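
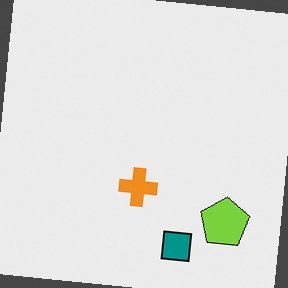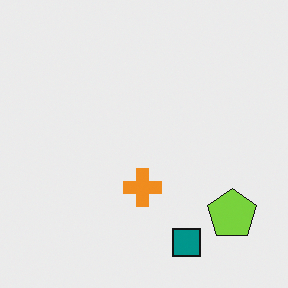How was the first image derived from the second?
The first image is the second rotated clockwise by a few degrees.

Every shape is tilted by the same angle and the image corners show triangular fill wedges — a whole-image rotation by a non-right angle.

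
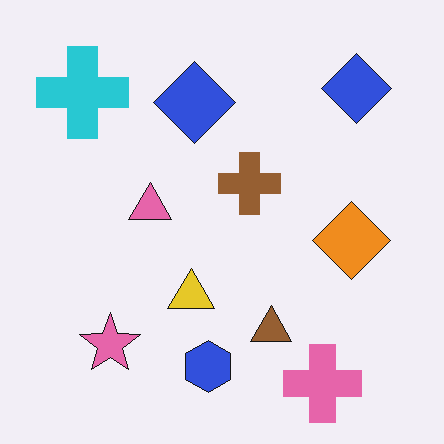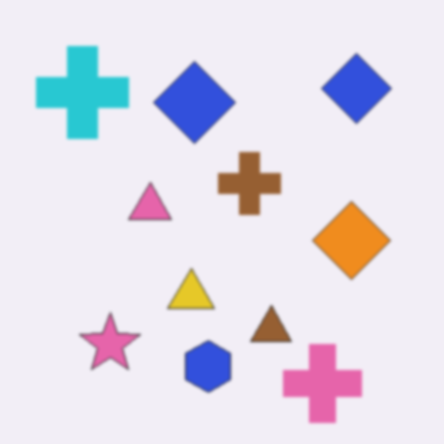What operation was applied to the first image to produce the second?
The transformation is: lightly blurred.

Shape edges and outlines are uniformly softened across the whole image.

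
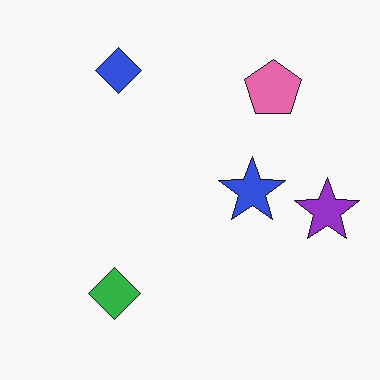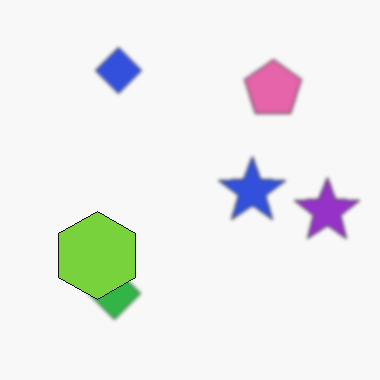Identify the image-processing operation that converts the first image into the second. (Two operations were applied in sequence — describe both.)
This is the original image lightly blurred, then overlaid with an additional lime hexagon.

Shape edges and outlines are uniformly softened across the whole image. A lime hexagon appears in the second image that is absent from the first.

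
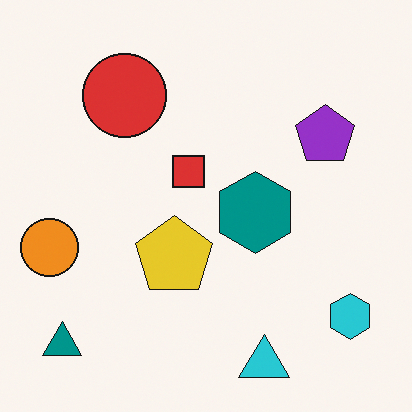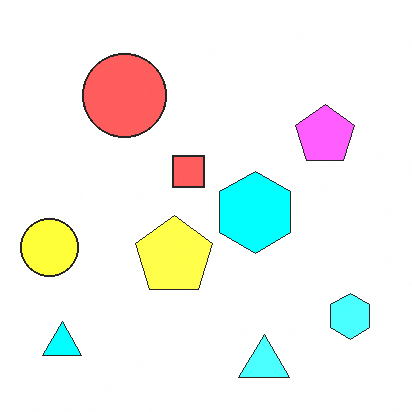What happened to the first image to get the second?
The transformation is: brightened a lot.

Every pixel — background and shapes alike — is uniformly brightened.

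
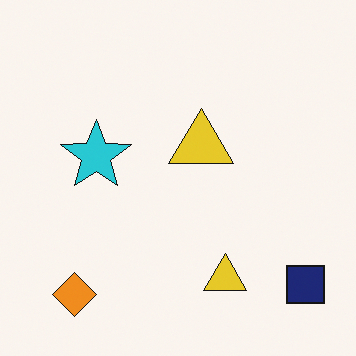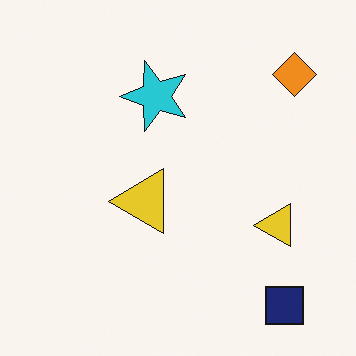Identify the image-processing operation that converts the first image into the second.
Transposed (reflected across the top-left ↔ bottom-right diagonal).

Shapes have swapped their row and column positions — what was in the top-right is now in the bottom-left — a diagonal reflection.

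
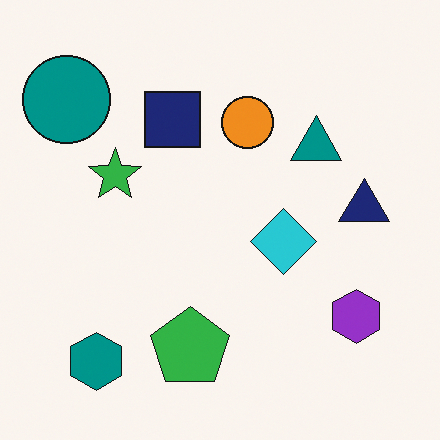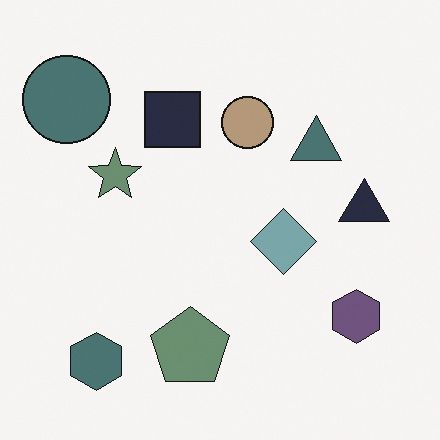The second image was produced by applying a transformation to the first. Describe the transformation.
The transformation is: made much more muted (saturation change).

All colors are more muted and greyish — a global saturation change.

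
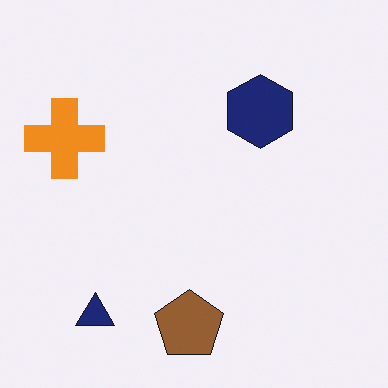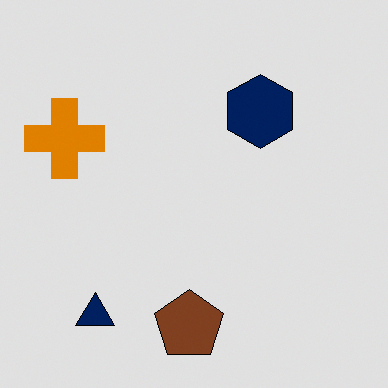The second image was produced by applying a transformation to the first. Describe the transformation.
This is the original image posterized to a reduced palette.

Each flat color has snapped to a coarser quantized level — most visibly, the near-white background has dropped to a flat grey.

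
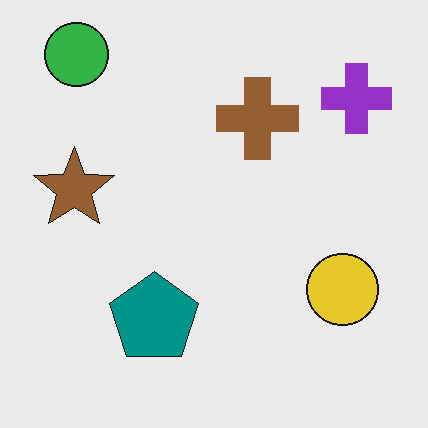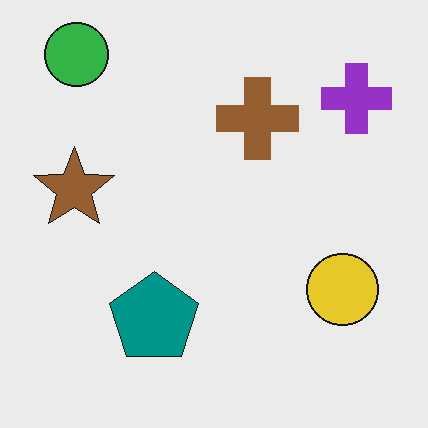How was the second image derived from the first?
It was given moderate JPEG compression.

Blocky 8×8 compression artifacts appear around shape edges and the flat background shows ringing — characteristic JPEG degradation.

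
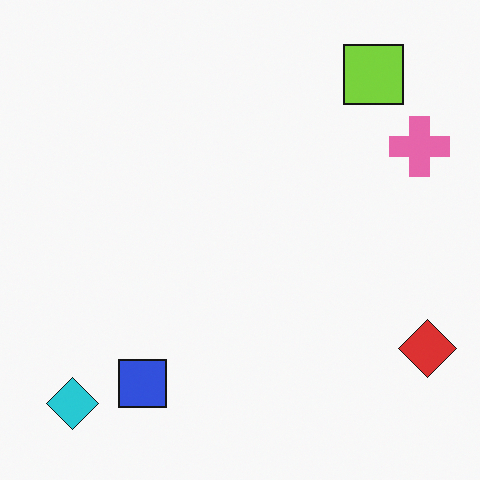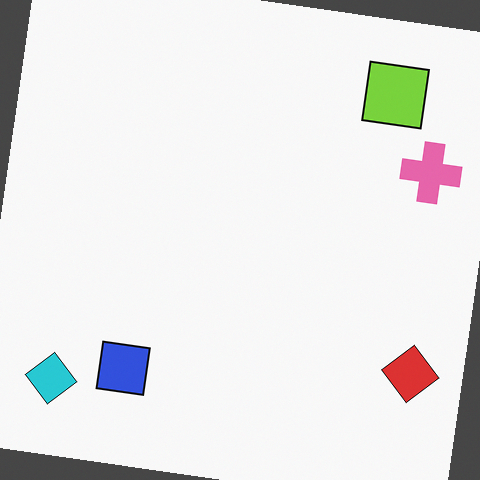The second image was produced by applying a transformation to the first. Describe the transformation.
The second image is the first rotated clockwise by a few degrees.

Every shape is tilted by the same angle and the image corners show triangular fill wedges — a whole-image rotation by a non-right angle.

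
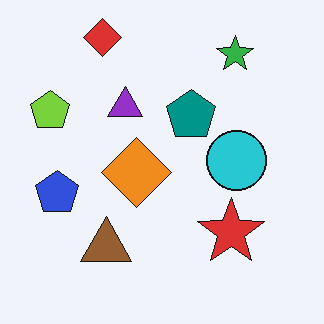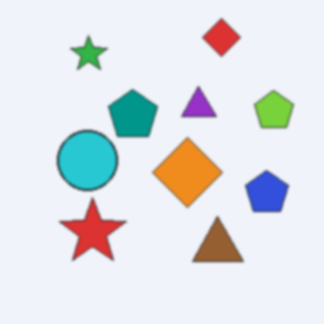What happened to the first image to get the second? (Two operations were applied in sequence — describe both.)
It was flipped horizontally (left ↔ right), then slightly softened.

The lime pentagon is in the left of the first image and the right of the second — shapes on opposite sides of the vertical midline have swapped in a mirror flip. Shape edges and outlines are uniformly softened across the whole image.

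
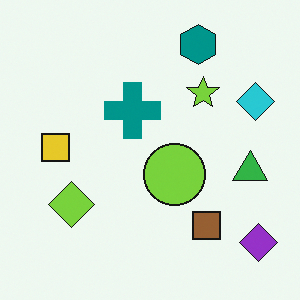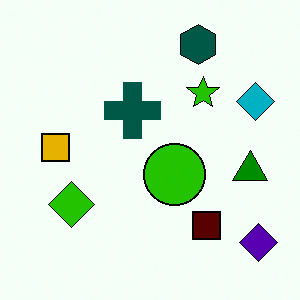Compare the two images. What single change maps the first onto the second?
The transformation is: boosted in contrast.

Tones are pushed away from mid-grey across the whole image — a global contrast change.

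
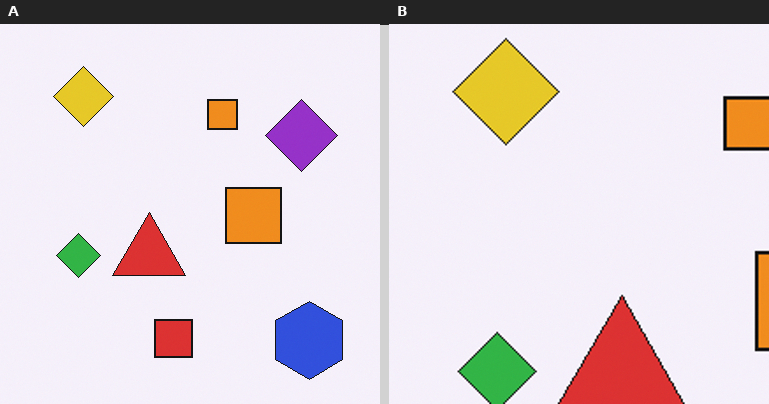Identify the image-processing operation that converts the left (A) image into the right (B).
Cropped to a noticeably smaller region and rescaled.

The visible shapes are larger and the field of view is narrower; shapes near the original edges may be partly or wholly outside the frame — a crop-and-rescale.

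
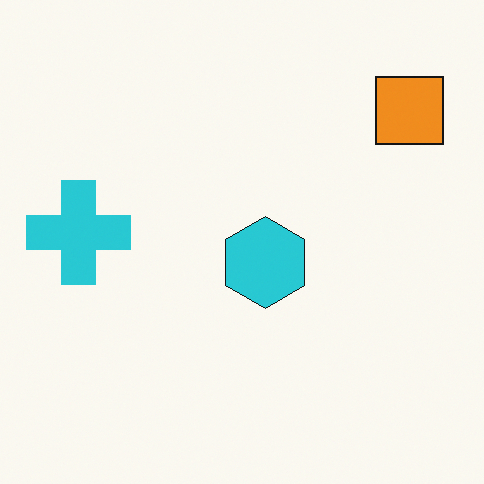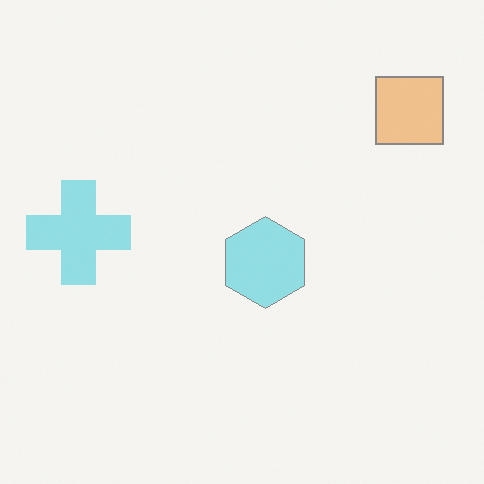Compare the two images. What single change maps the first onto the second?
The transformation is: given much lower contrast.

Tones are pushed toward mid-grey across the whole image — a global contrast change.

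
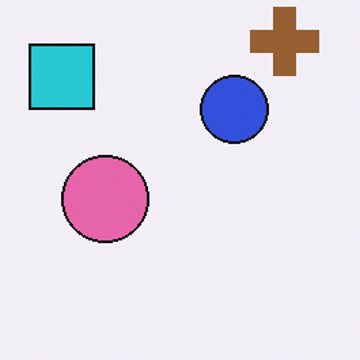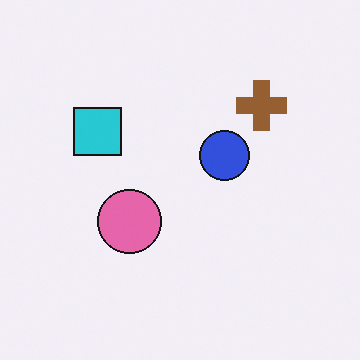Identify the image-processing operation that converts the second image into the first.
The image was cropped to a modestly smaller region and rescaled.

The visible shapes are larger and the field of view is narrower; shapes near the original edges may be partly or wholly outside the frame — a crop-and-rescale.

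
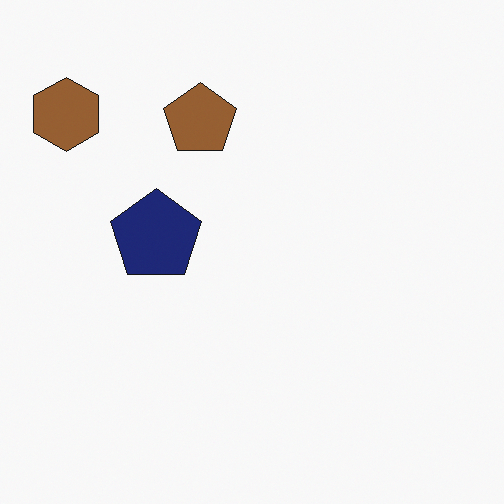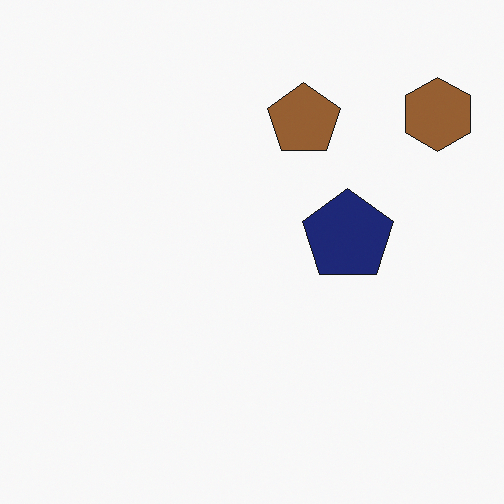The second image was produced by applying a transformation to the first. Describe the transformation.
It was flipped horizontally (left ↔ right).

The brown hexagon is in the top-left of the first image and the top-right of the second — shapes on opposite sides of the vertical midline have swapped in a mirror flip.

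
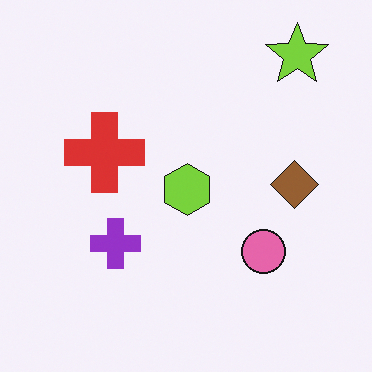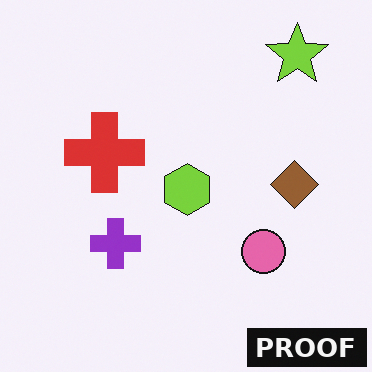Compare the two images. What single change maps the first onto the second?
The image was watermarked with the text "PROOF" in the lower-right corner.

A dark label reading "PROOF" appears in the lower-right corner.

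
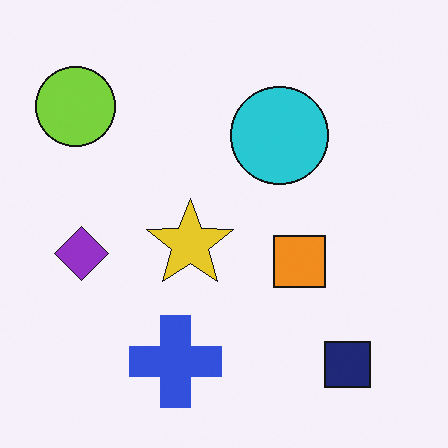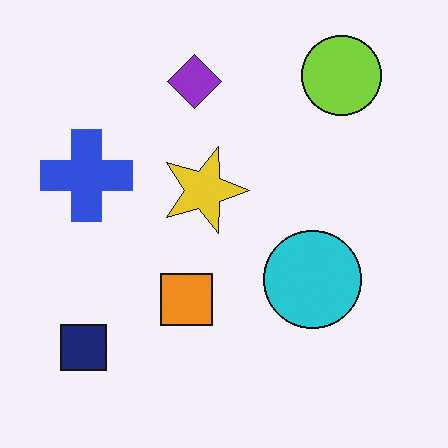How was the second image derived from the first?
It was rotated 90° clockwise.

The lime circle sits in the top-left of the first image and the top-right of the second — consistent with a whole-image 90° clockwise rotation.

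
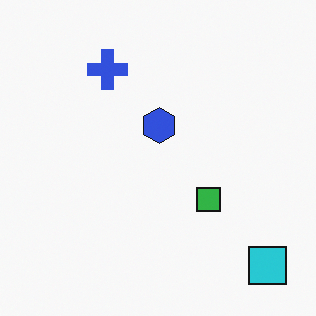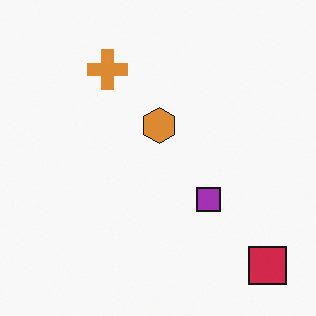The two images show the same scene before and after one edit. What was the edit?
Hue-shifted through roughly half the color wheel.

Every shape's color has rotated by the same amount around the hue wheel — a uniform hue shift.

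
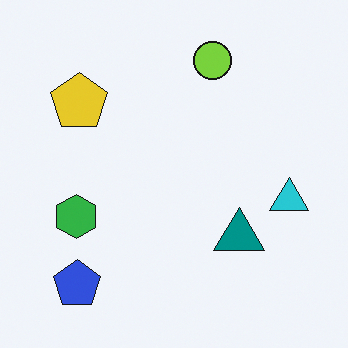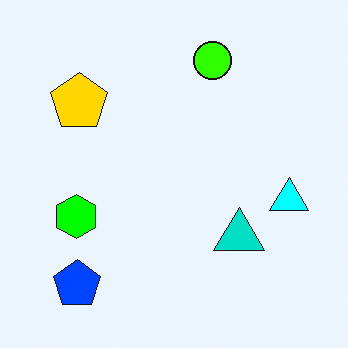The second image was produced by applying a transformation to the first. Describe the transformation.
This is the original image made much more vivid (saturation change).

All colors are more vivid — a global saturation change.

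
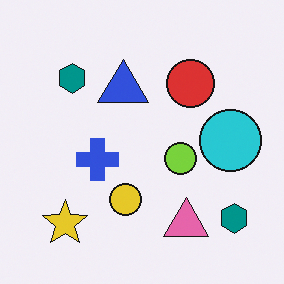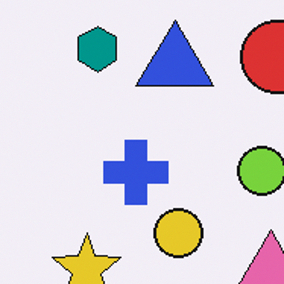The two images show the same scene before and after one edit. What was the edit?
It was cropped to a modestly smaller region and rescaled.

The visible shapes are larger and the field of view is narrower; shapes near the original edges may be partly or wholly outside the frame — a crop-and-rescale.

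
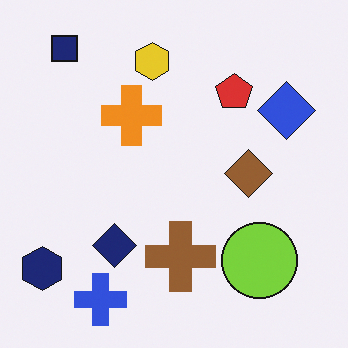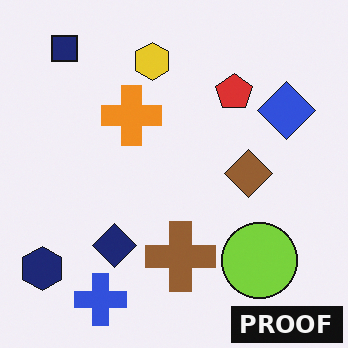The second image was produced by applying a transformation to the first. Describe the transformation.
The second image is the first watermarked with the text "PROOF" in the lower-right corner.

A dark label reading "PROOF" appears in the lower-right corner.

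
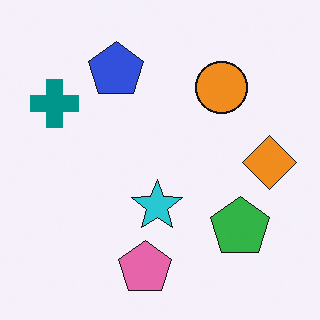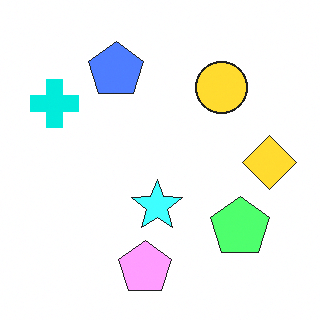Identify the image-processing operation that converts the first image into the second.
It was noticeably brightened.

Every pixel — background and shapes alike — is uniformly brightened.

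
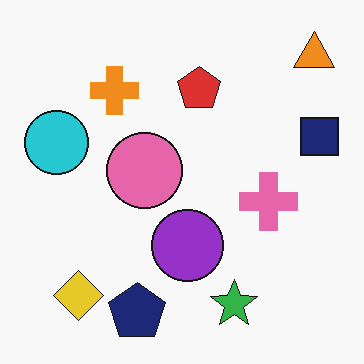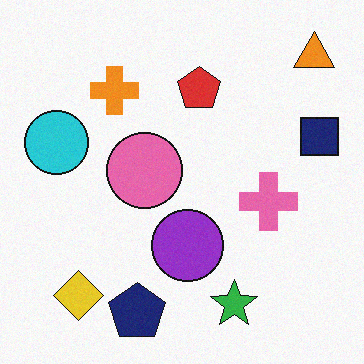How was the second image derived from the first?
Degraded with light additive noise.

Random speckle covers the whole image, including the flat background.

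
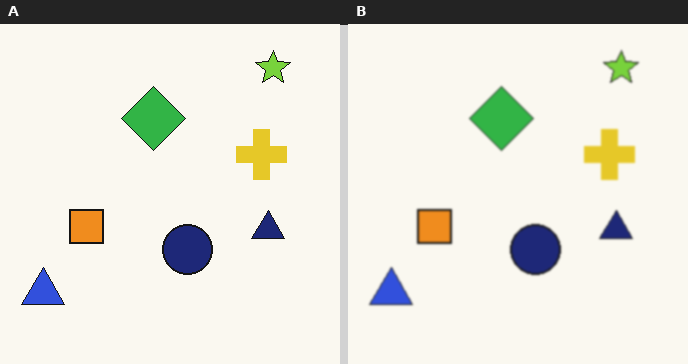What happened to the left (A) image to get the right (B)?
The right (B) image is the left (A) lightly blurred.

Shape edges and outlines are uniformly softened across the whole image.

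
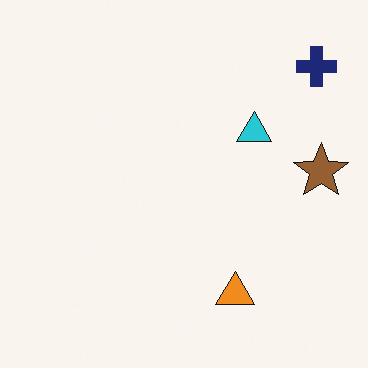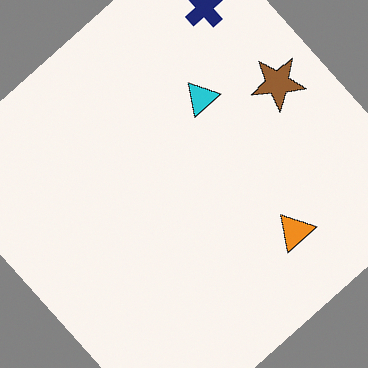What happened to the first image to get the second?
The image was rotated counter-clockwise by a large amount — several tens of degrees.

Every shape is tilted by the same angle and the image corners show triangular fill wedges — a whole-image rotation by a non-right angle.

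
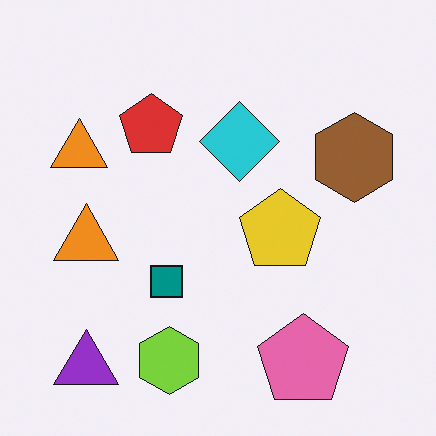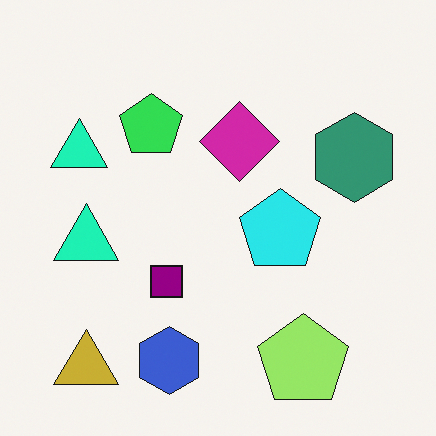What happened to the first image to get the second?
The image was hue-shifted noticeably.

Every shape's color has rotated by the same amount around the hue wheel — a uniform hue shift.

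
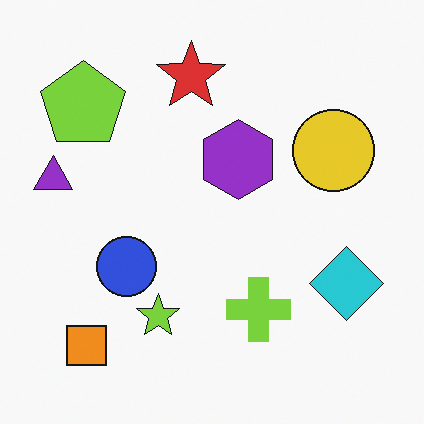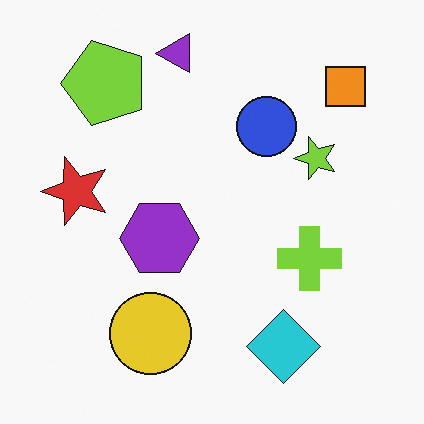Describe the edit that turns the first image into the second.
It was transposed (reflected across the top-left ↔ bottom-right diagonal).

Shapes have swapped their row and column positions — what was in the top-right is now in the bottom-left — a diagonal reflection.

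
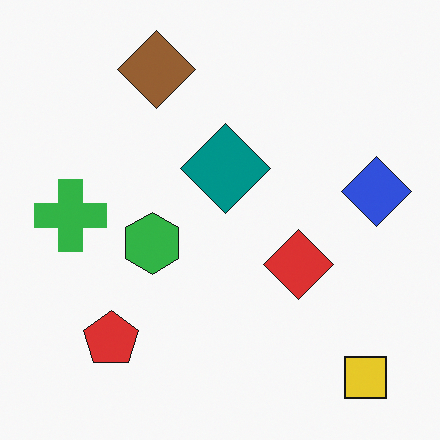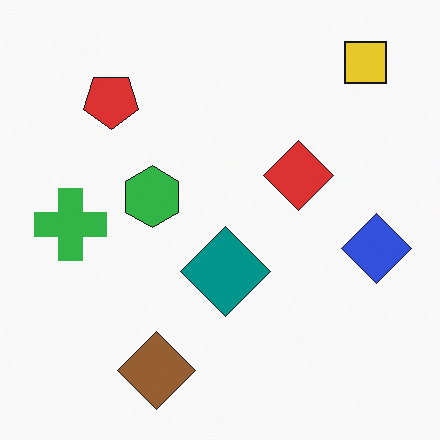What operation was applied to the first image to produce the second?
This is the original image flipped vertically (top ↔ bottom).

The yellow square is in the bottom-right of the first image and the top-right of the second — shapes on opposite sides of the horizontal midline have swapped in a mirror flip.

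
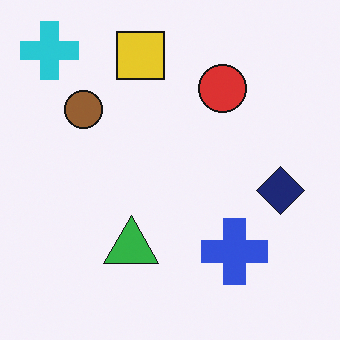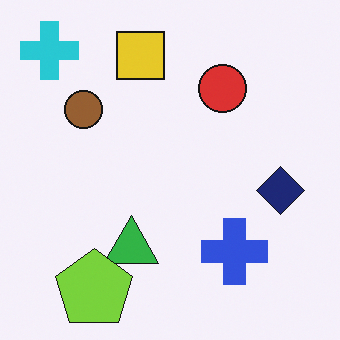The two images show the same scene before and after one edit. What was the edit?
The second image is the first overlaid with an additional lime pentagon.

A lime pentagon appears in the second image that is absent from the first.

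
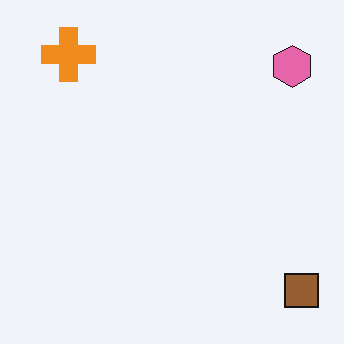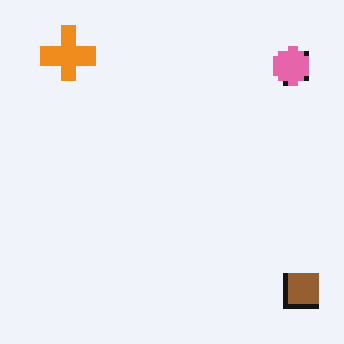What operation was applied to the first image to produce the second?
This is the original image lightly pixelated (a mild mosaic effect).

Shapes are reduced to large square blocks; fine edges and outlines are lost — a downscale-then-upscale (mosaic) effect.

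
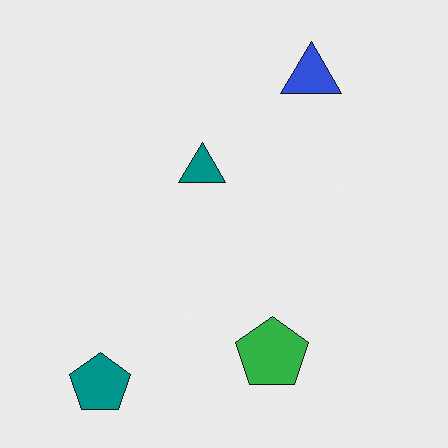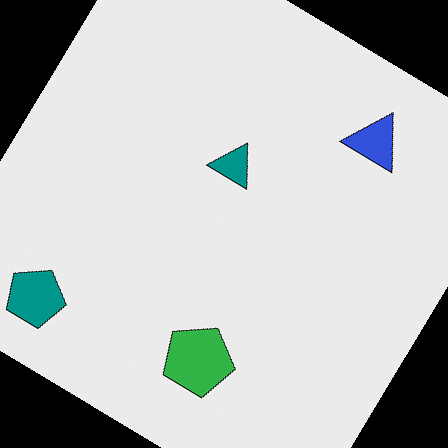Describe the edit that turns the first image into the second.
The transformation is: rotated clockwise by a large amount — several tens of degrees.

Every shape is tilted by the same angle and the image corners show triangular fill wedges — a whole-image rotation by a non-right angle.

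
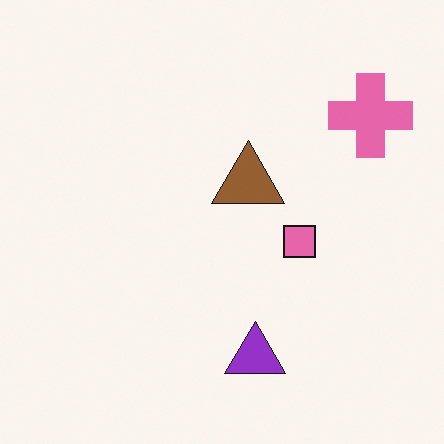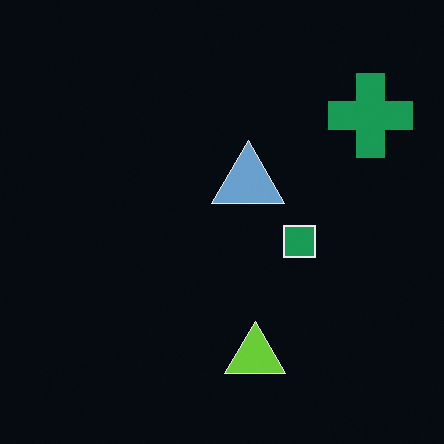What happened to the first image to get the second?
The image was color-inverted (negative).

The light background has become dark and every shape's color is its complement — a photographic negative.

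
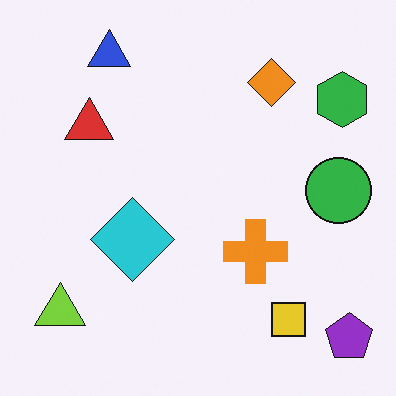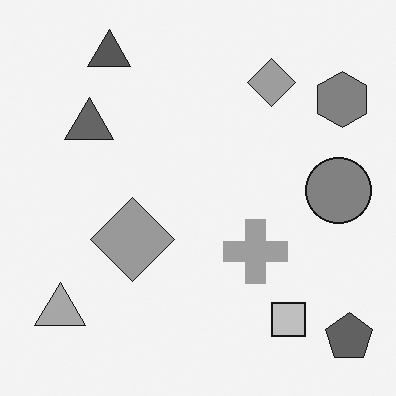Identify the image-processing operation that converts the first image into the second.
The image was converted to grayscale.

All color is removed — every shape is now a shade of grey.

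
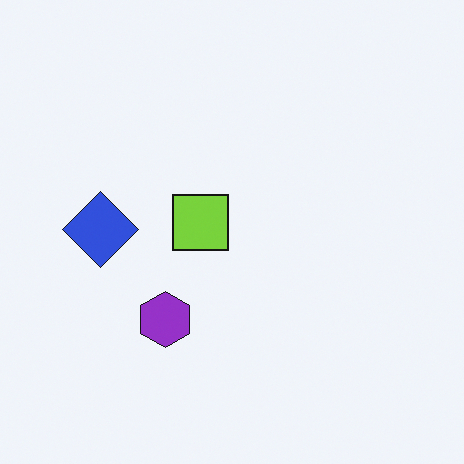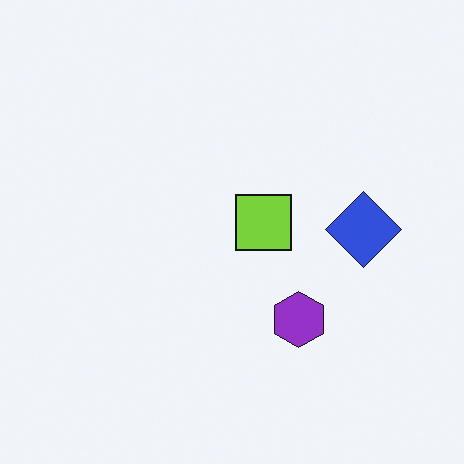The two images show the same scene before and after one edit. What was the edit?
The transformation is: flipped horizontally (left ↔ right).

The blue diamond is in the left of the first image and the right of the second — shapes on opposite sides of the vertical midline have swapped in a mirror flip.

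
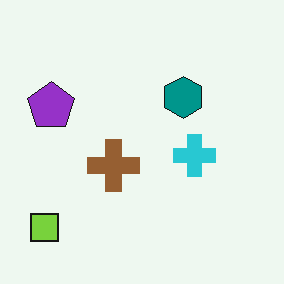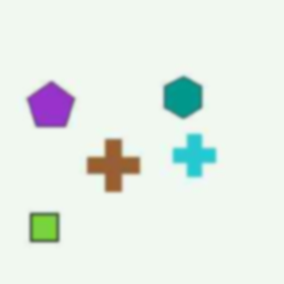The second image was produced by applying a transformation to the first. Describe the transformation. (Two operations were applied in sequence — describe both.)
This is the original image JPEG-compressed with visible artifacts, then lightly blurred.

Blocky 8×8 compression artifacts appear around shape edges and the flat background shows ringing — characteristic JPEG degradation. Shape edges and outlines are uniformly softened across the whole image.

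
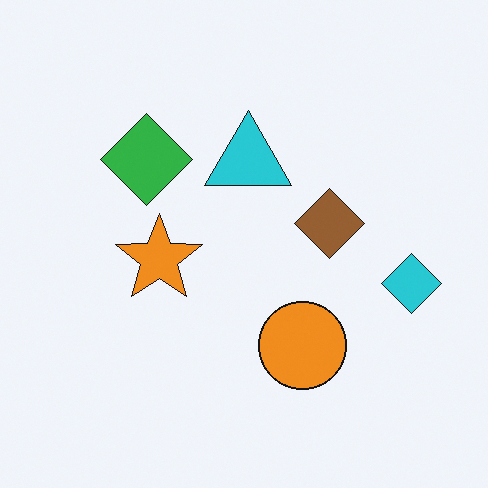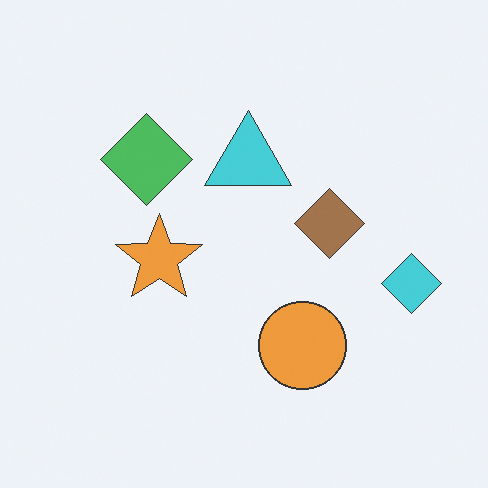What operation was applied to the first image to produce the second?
This is the original image given slightly reduced contrast.

Tones are pushed toward mid-grey across the whole image — a global contrast change.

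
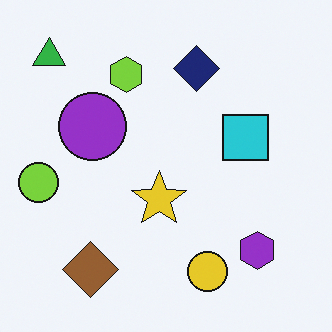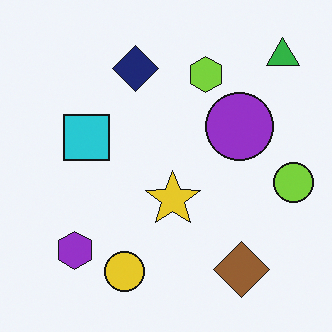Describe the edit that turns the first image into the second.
The image was flipped horizontally (left ↔ right).

The lime circle is in the left of the first image and the right of the second — shapes on opposite sides of the vertical midline have swapped in a mirror flip.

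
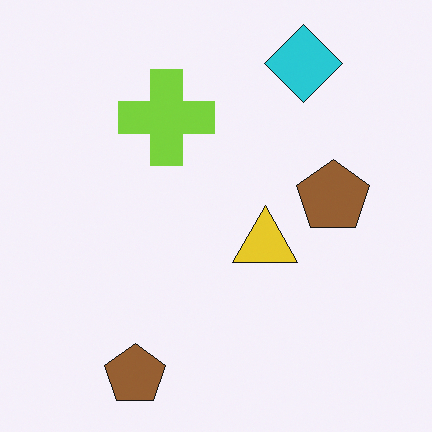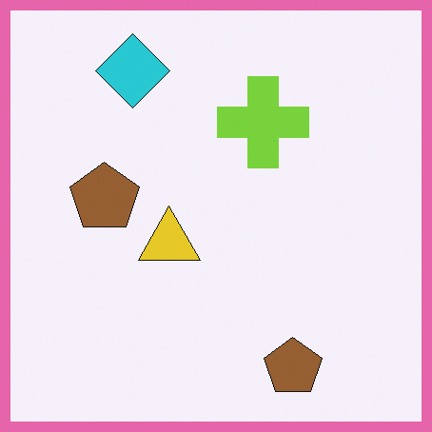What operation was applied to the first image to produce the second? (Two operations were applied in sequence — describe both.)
The image was flipped horizontally (left ↔ right), then framed with a pink border.

The cyan diamond is in the top-right of the first image and the top-left of the second — shapes on opposite sides of the vertical midline have swapped in a mirror flip. A solid pink frame runs around the edge of the second image, with the content slightly shrunk inside it.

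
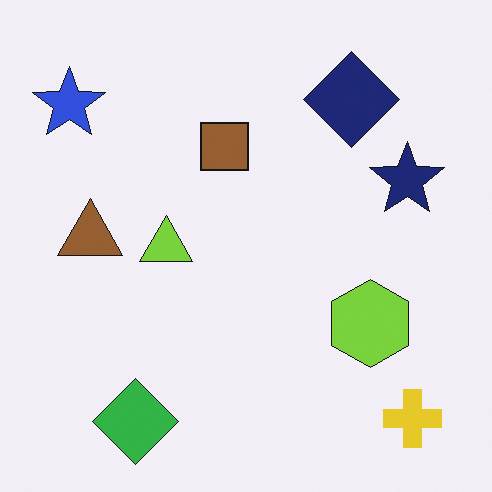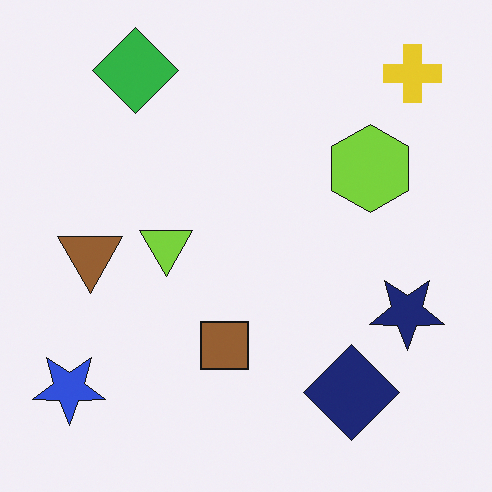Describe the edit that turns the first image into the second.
The transformation is: flipped vertically (top ↔ bottom).

The green diamond is in the bottom-left of the first image and the top-left of the second — shapes on opposite sides of the horizontal midline have swapped in a mirror flip.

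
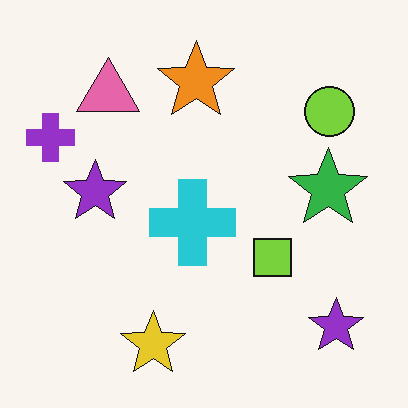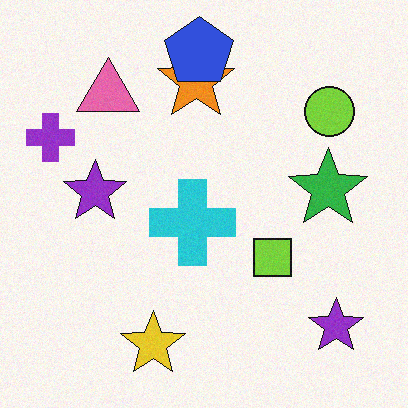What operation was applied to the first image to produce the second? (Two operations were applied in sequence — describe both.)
The second image is the first degraded with light additive noise, then overlaid with an additional blue pentagon.

Random speckle covers the whole image, including the flat background. A blue pentagon appears in the second image that is absent from the first.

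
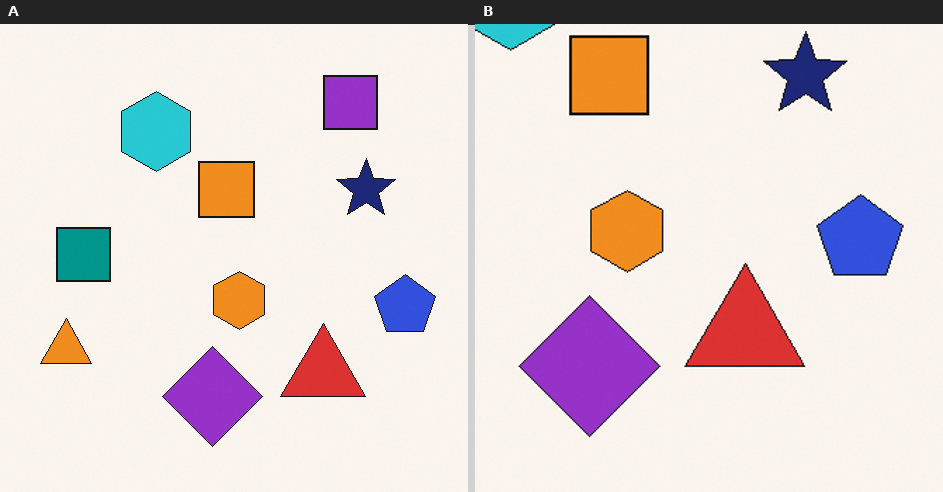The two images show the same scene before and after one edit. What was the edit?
The right (B) image is the left (A) cropped to a modestly smaller region and rescaled.

The visible shapes are larger and the field of view is narrower; shapes near the original edges may be partly or wholly outside the frame — a crop-and-rescale.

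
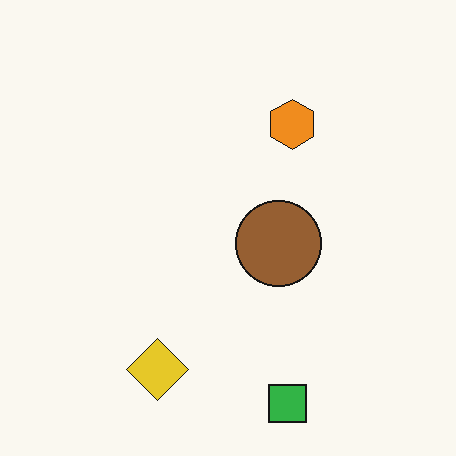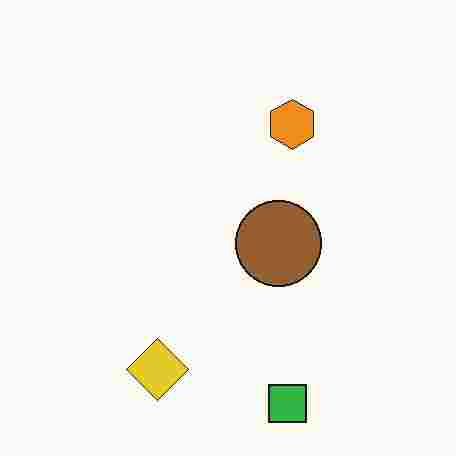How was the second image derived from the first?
The second image is the first degraded with heavy JPEG compression.

Blocky 8×8 compression artifacts appear around shape edges and the flat background shows ringing — characteristic JPEG degradation.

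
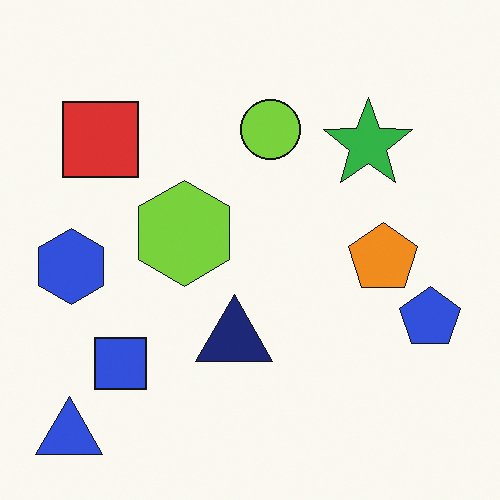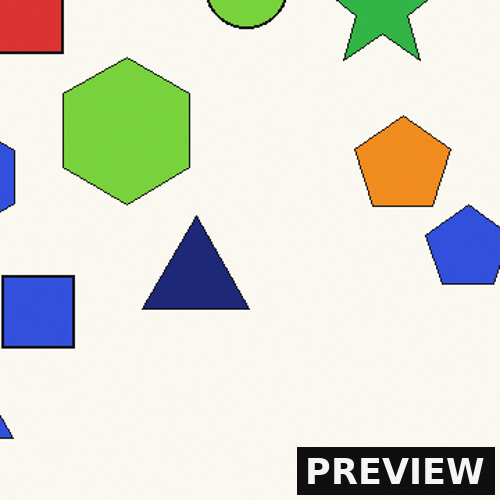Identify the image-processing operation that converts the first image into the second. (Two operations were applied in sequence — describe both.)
The second image is the first cropped to a modestly smaller region and rescaled, then watermarked with the text "PREVIEW" in the lower-right corner.

The visible shapes are larger and the field of view is narrower; shapes near the original edges may be partly or wholly outside the frame — a crop-and-rescale. A dark label reading "PREVIEW" appears in the lower-right corner.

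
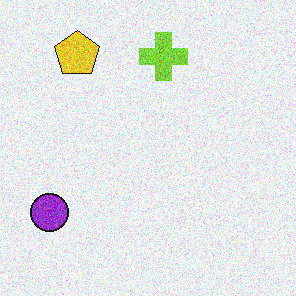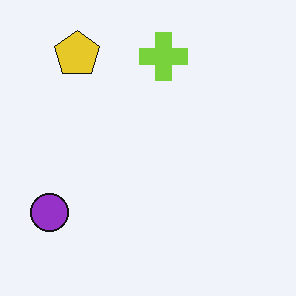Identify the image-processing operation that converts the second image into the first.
The transformation is: degraded with visible gaussian noise.

Random speckle covers the whole image, including the flat background.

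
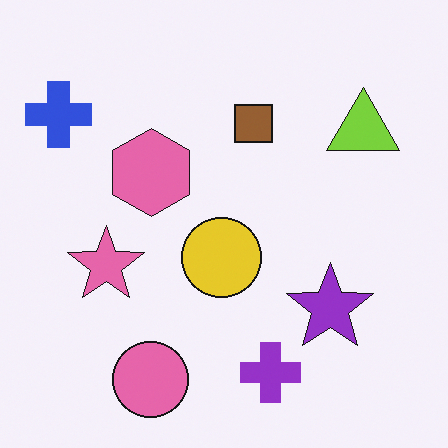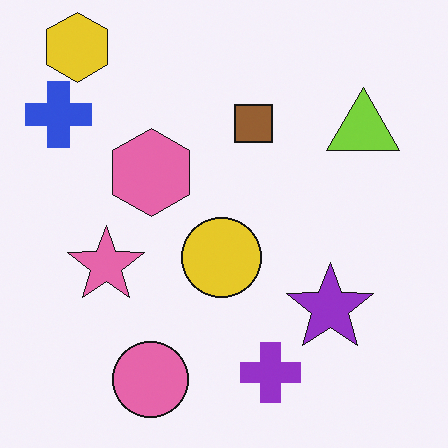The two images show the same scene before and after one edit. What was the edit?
The second image is the first overlaid with an additional yellow hexagon.

A yellow hexagon appears in the second image that is absent from the first.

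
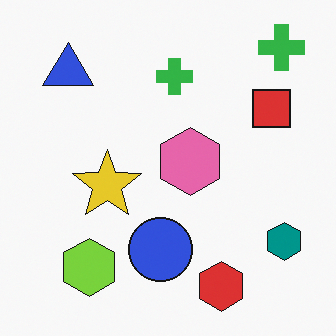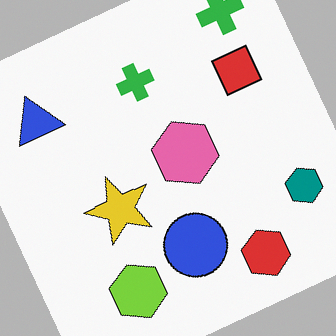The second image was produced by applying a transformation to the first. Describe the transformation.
It was rotated counter-clockwise by a moderate amount.

Every shape is tilted by the same angle and the image corners show triangular fill wedges — a whole-image rotation by a non-right angle.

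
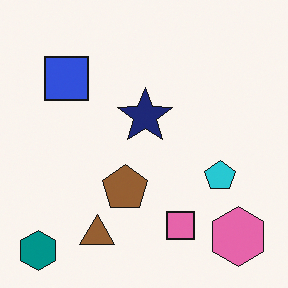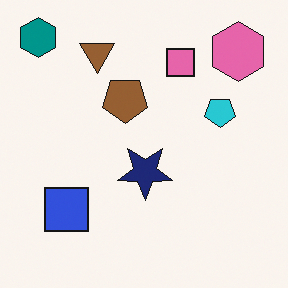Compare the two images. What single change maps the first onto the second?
The transformation is: flipped vertically (top ↔ bottom).

The teal hexagon is in the bottom-left of the first image and the top-left of the second — shapes on opposite sides of the horizontal midline have swapped in a mirror flip.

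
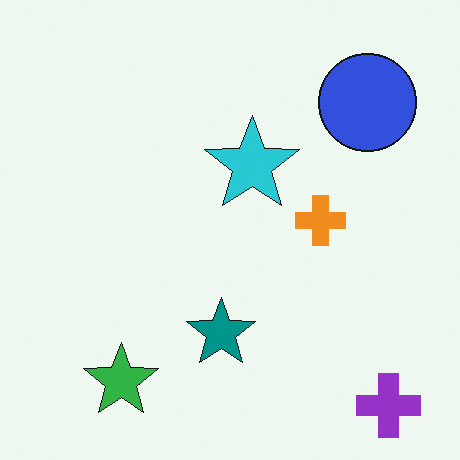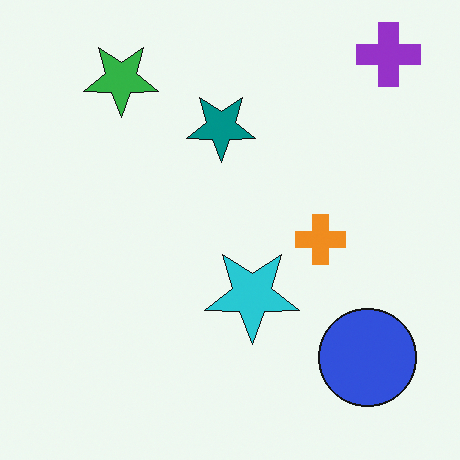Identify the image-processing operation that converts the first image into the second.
The transformation is: flipped vertically (top ↔ bottom).

The purple cross is in the bottom-right of the first image and the top-right of the second — shapes on opposite sides of the horizontal midline have swapped in a mirror flip.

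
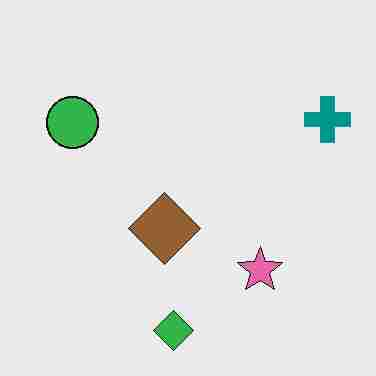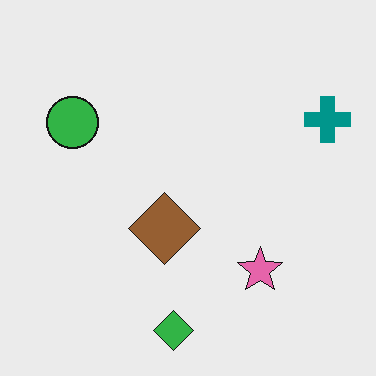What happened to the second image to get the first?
The first image is the second degraded with heavy JPEG compression.

Blocky 8×8 compression artifacts appear around shape edges and the flat background shows ringing — characteristic JPEG degradation.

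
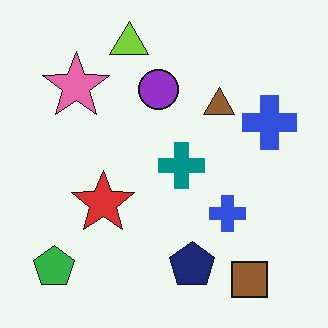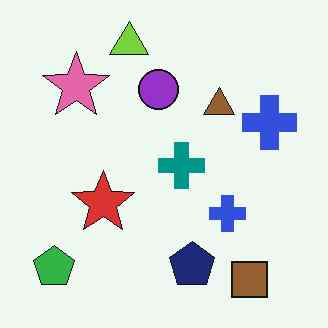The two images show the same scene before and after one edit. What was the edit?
It was JPEG-compressed with visible artifacts.

Blocky 8×8 compression artifacts appear around shape edges and the flat background shows ringing — characteristic JPEG degradation.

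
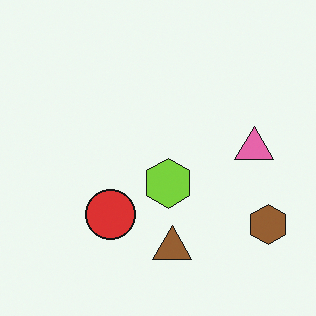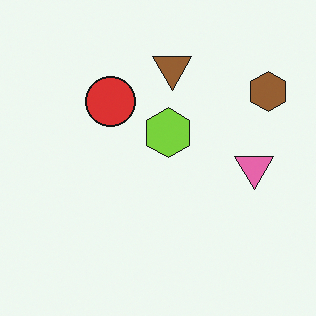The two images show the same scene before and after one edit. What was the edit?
This is the original image flipped vertically (top ↔ bottom).

The brown triangle is in the bottom of the first image and the top of the second — shapes on opposite sides of the horizontal midline have swapped in a mirror flip.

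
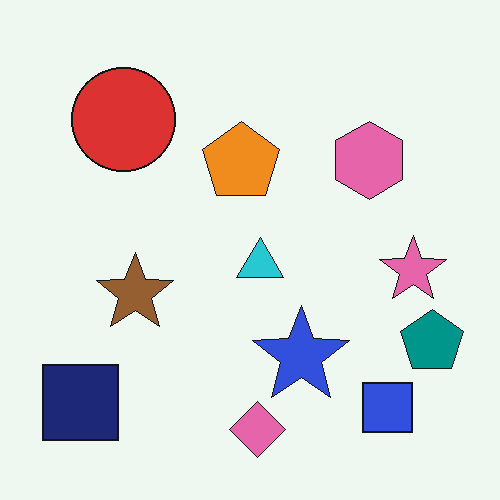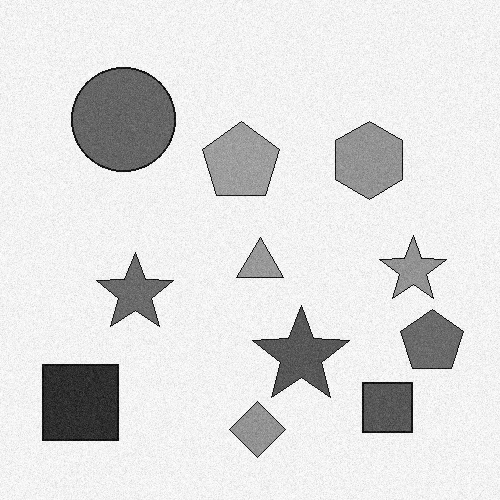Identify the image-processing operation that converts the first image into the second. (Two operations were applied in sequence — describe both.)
It was degraded with a light layer of grain, then converted to grayscale.

Random speckle covers the whole image, including the flat background. All color is removed — every shape is now a shade of grey.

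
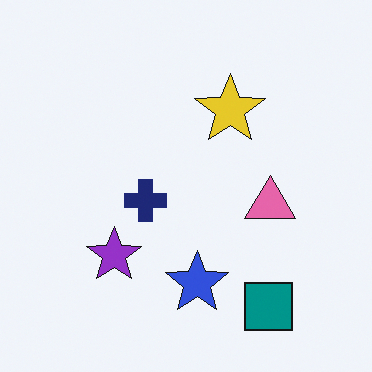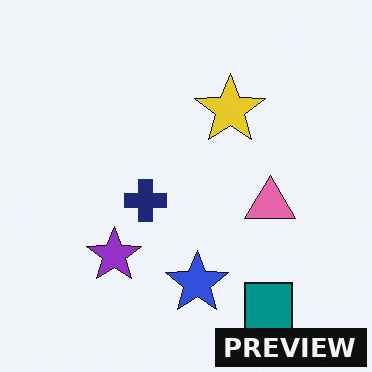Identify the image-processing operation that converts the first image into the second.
Watermarked with the text "PREVIEW" in the lower-right corner.

A dark label reading "PREVIEW" appears in the lower-right corner.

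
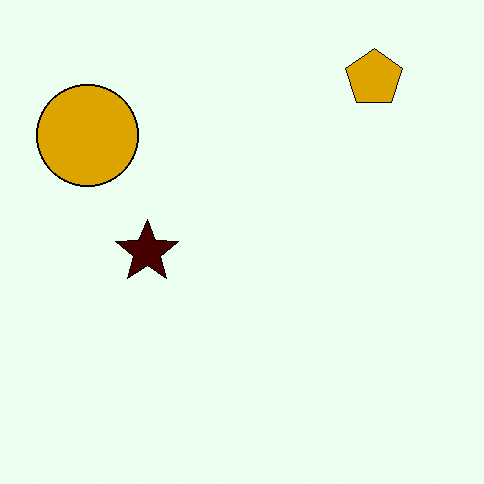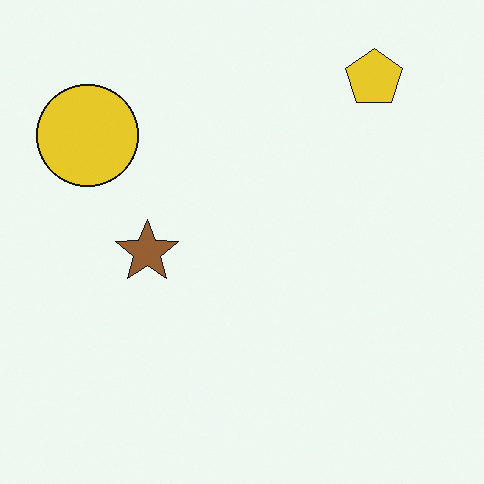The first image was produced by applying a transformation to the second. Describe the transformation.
The transformation is: given much higher contrast.

Tones are pushed away from mid-grey across the whole image — a global contrast change.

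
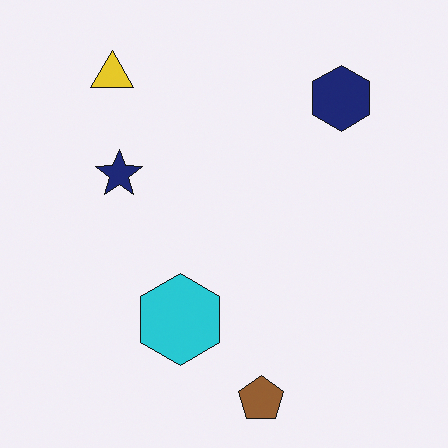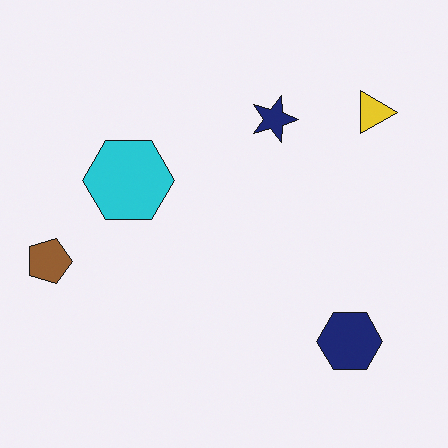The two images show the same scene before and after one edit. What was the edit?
The second image is the first rotated 90° clockwise.

The yellow triangle sits in the top-left of the first image and the top-right of the second — consistent with a whole-image 90° clockwise rotation.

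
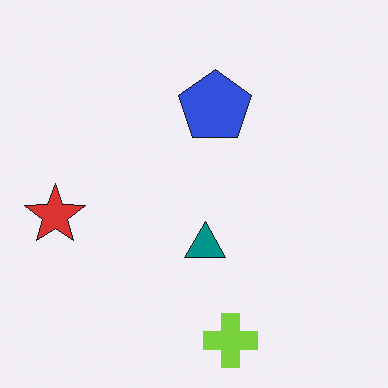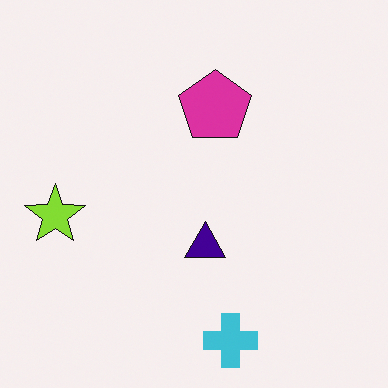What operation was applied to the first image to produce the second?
The second image is the first hue-shifted through roughly a third of the color wheel.

Every shape's color has rotated by the same amount around the hue wheel — a uniform hue shift.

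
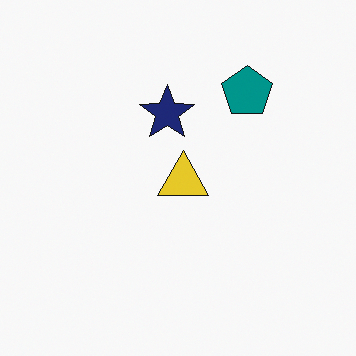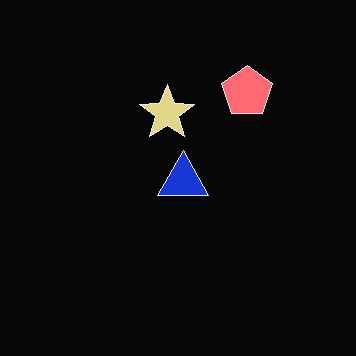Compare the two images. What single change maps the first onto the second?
Color-inverted (negative).

The light background has become dark and every shape's color is its complement — a photographic negative.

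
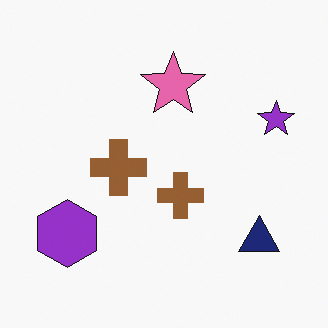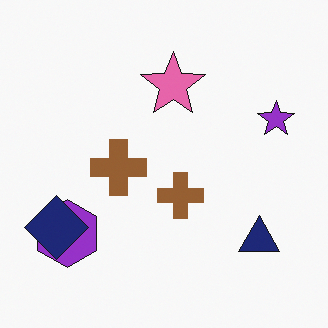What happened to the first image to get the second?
The image was overlaid with an additional navy diamond.

A navy diamond appears in the second image that is absent from the first.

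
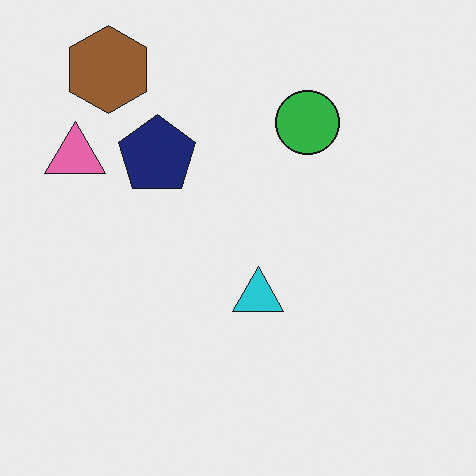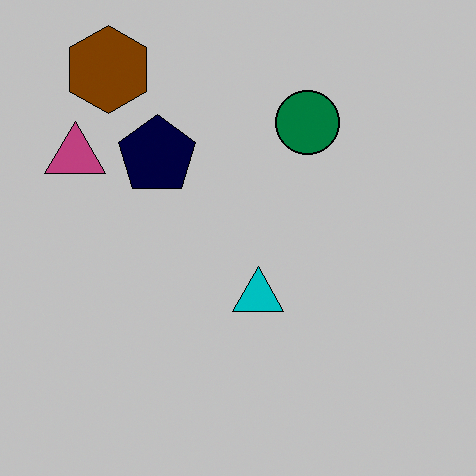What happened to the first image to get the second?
The second image is the first aggressively posterized.

Each flat color has snapped to a coarser quantized level — most visibly, the near-white background has dropped to a flat grey.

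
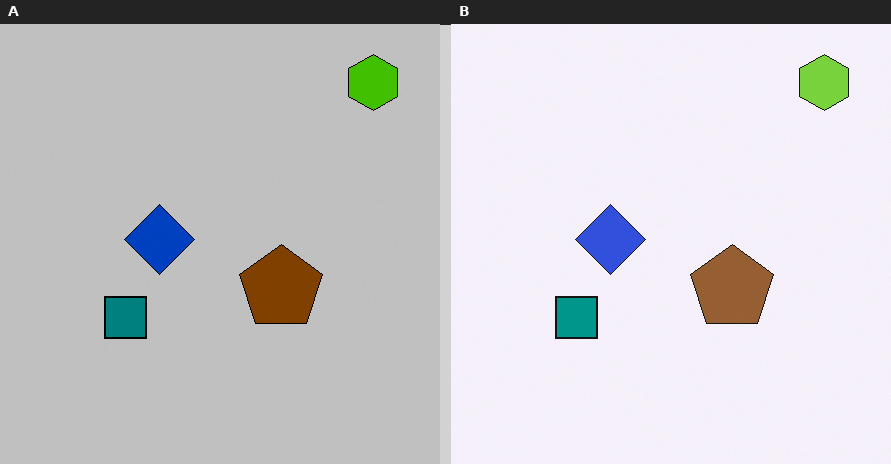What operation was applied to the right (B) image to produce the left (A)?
The image was heavily posterized to just a handful of flat colors.

Each flat color has snapped to a coarser quantized level — most visibly, the near-white background has dropped to a flat grey.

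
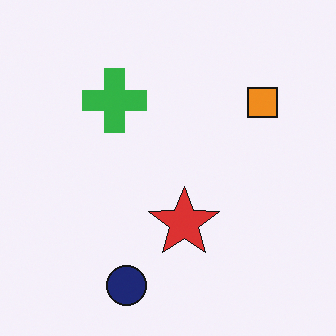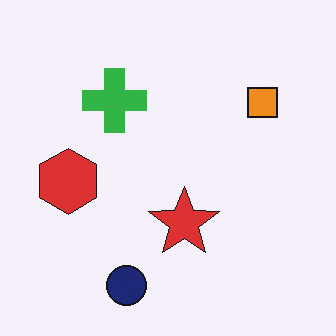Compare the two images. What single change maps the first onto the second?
This is the original image overlaid with an additional red hexagon.

A red hexagon appears in the second image that is absent from the first.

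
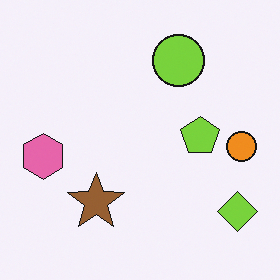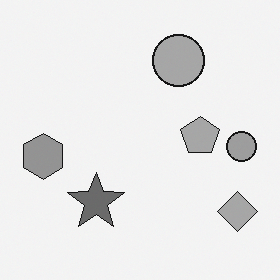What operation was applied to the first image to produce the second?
The image was converted to grayscale.

All color is removed — every shape is now a shade of grey.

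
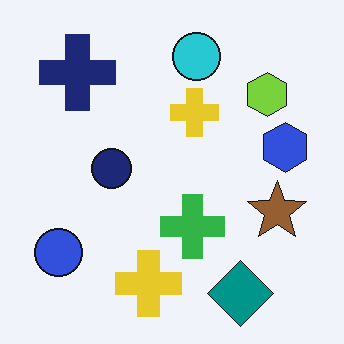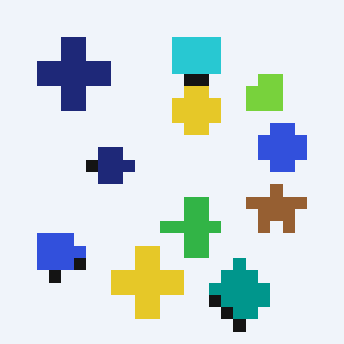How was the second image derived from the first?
The transformation is: heavily pixelated into large blocks.

Shapes are reduced to large square blocks; fine edges and outlines are lost — a downscale-then-upscale (mosaic) effect.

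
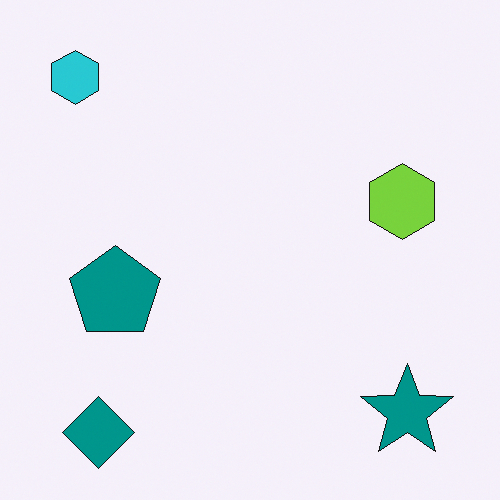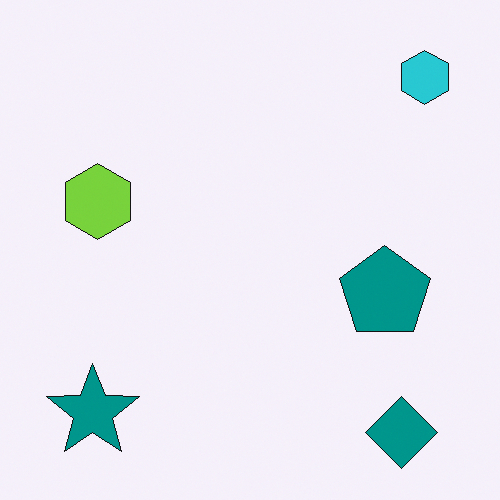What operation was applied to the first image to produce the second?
It was flipped horizontally (left ↔ right).

The cyan hexagon is in the top-left of the first image and the top-right of the second — shapes on opposite sides of the vertical midline have swapped in a mirror flip.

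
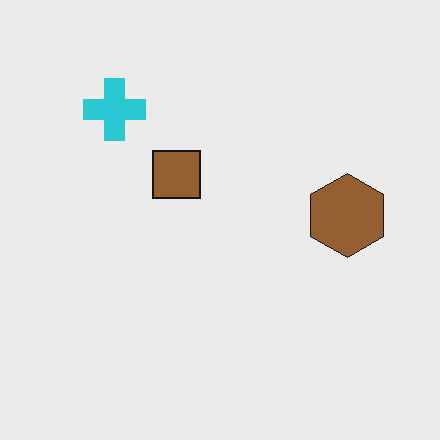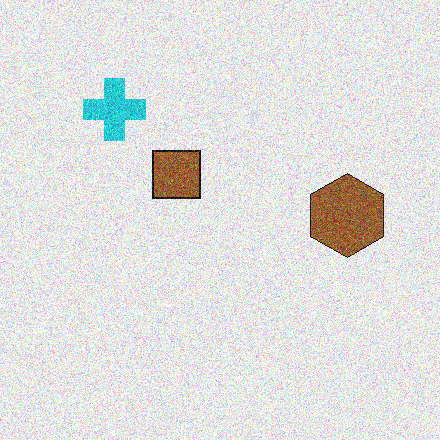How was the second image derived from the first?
The image was degraded with strong gaussian noise.

Random speckle covers the whole image, including the flat background.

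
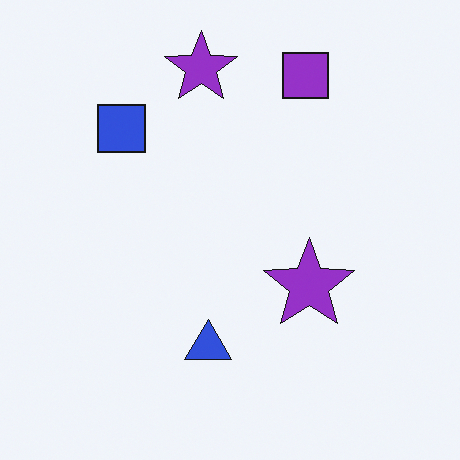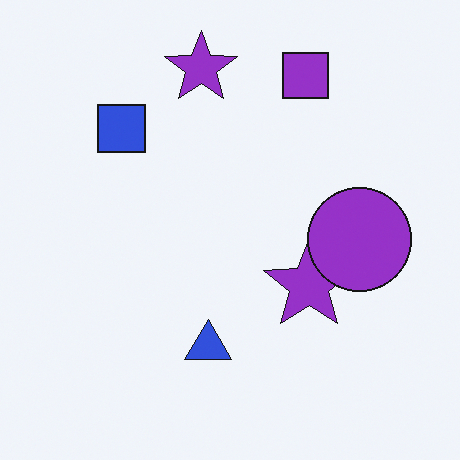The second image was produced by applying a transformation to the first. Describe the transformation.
It was overlaid with an additional purple circle.

A purple circle appears in the second image that is absent from the first.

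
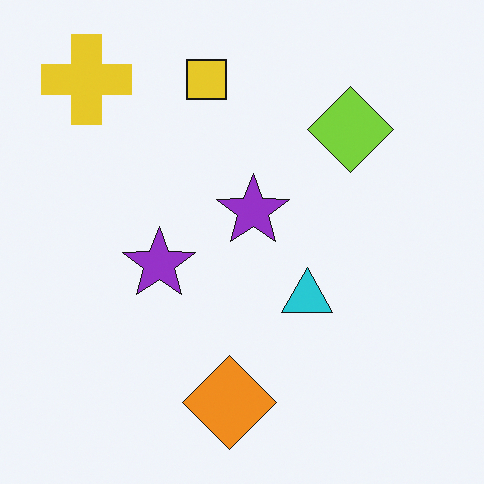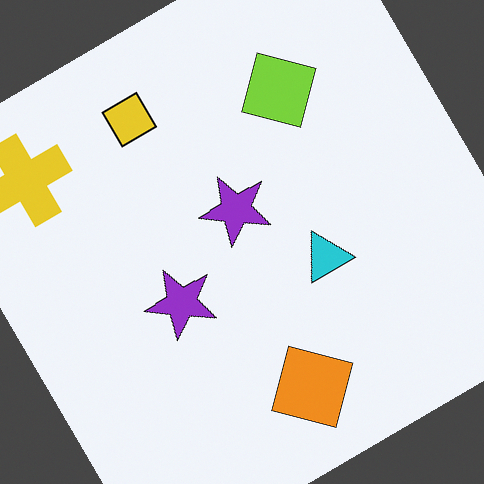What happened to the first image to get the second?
The transformation is: rotated counter-clockwise by a large amount — several tens of degrees.

Every shape is tilted by the same angle and the image corners show triangular fill wedges — a whole-image rotation by a non-right angle.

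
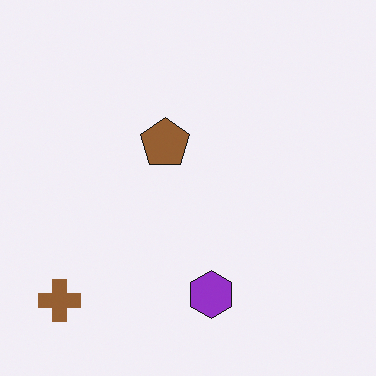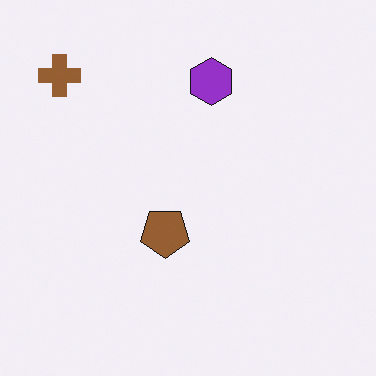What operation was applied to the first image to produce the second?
Flipped vertically (top ↔ bottom).

The brown cross is in the bottom-left of the first image and the top-left of the second — shapes on opposite sides of the horizontal midline have swapped in a mirror flip.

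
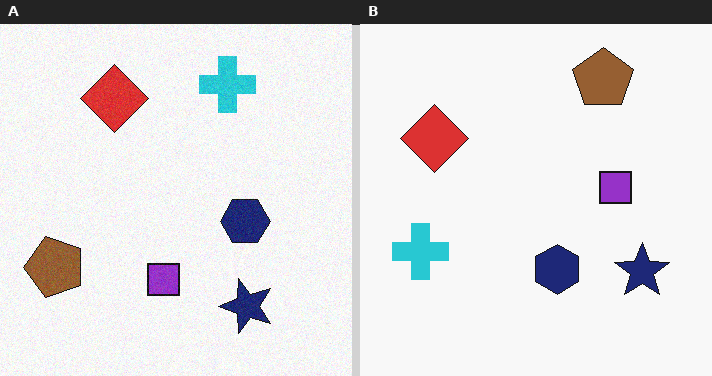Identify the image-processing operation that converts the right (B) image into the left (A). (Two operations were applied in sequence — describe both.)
Degraded with light additive noise, then transposed (reflected across the top-left ↔ bottom-right diagonal).

Random speckle covers the whole image, including the flat background. Shapes have swapped their row and column positions — what was in the top-right is now in the bottom-left — a diagonal reflection.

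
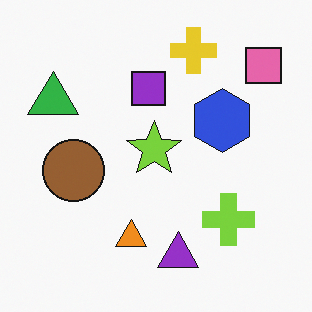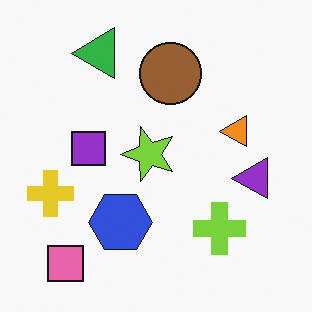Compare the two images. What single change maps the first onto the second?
The second image is the first transposed (reflected across the top-left ↔ bottom-right diagonal).

Shapes have swapped their row and column positions — what was in the top-right is now in the bottom-left — a diagonal reflection.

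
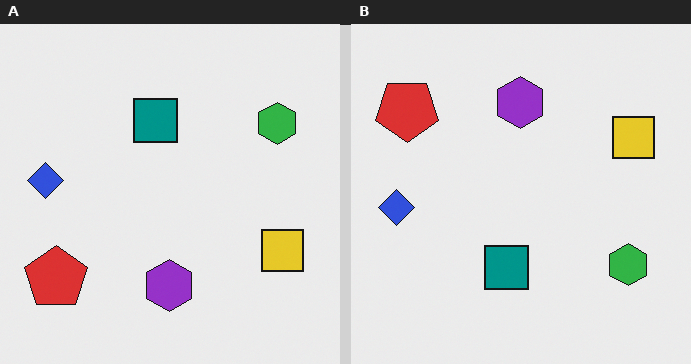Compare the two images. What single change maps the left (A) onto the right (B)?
It was flipped vertically (top ↔ bottom).

The purple hexagon is in the bottom of the left (A) image and the top of the right (B) — shapes on opposite sides of the horizontal midline have swapped in a mirror flip.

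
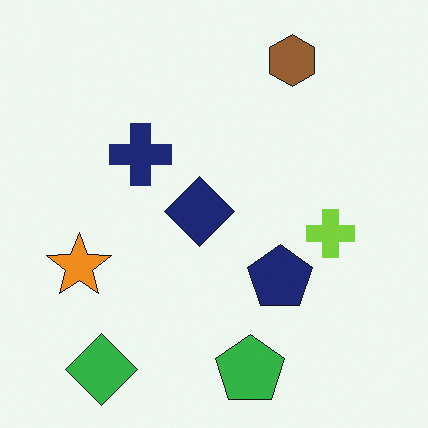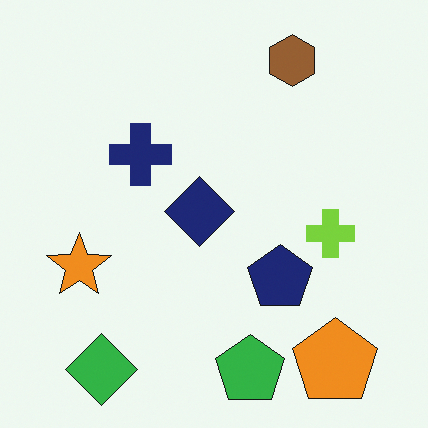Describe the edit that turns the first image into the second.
It was overlaid with an additional orange pentagon.

An orange pentagon appears in the second image that is absent from the first.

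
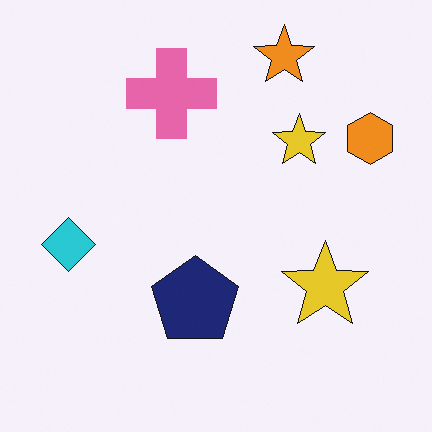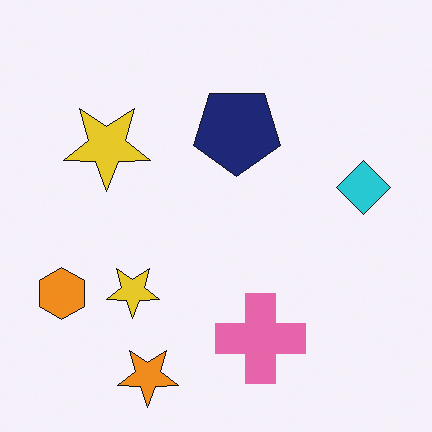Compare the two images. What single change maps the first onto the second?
The transformation is: rotated 180°.

The orange star sits in the top of the first image and the bottom of the second — consistent with a whole-image 180° rotation.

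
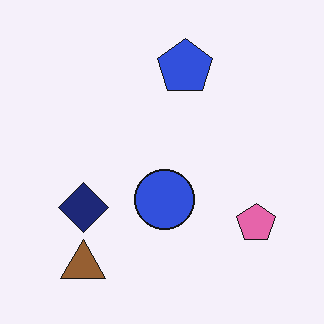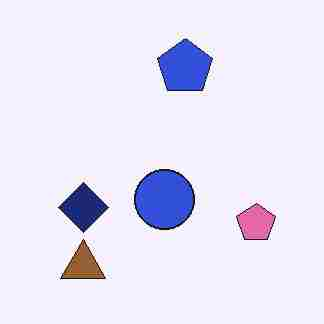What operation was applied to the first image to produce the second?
The second image is the first degraded with heavy JPEG compression.

Blocky 8×8 compression artifacts appear around shape edges and the flat background shows ringing — characteristic JPEG degradation.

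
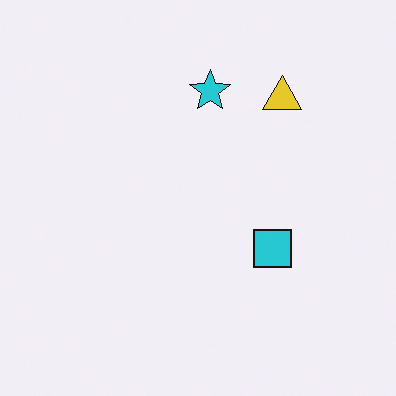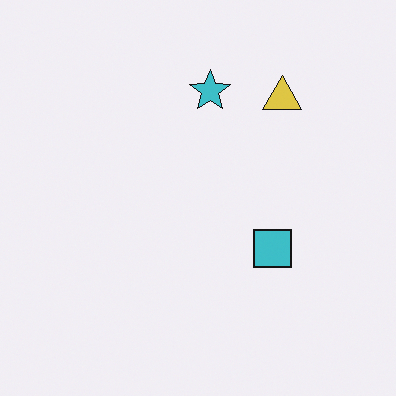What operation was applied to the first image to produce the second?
The transformation is: slightly desaturated.

All colors are more muted and greyish — a global saturation change.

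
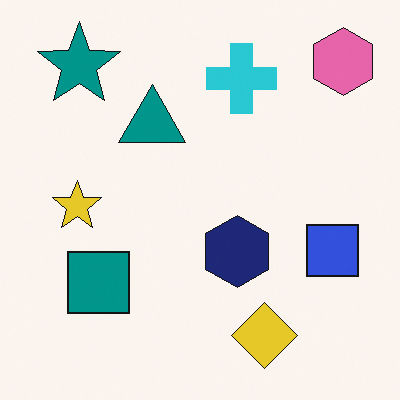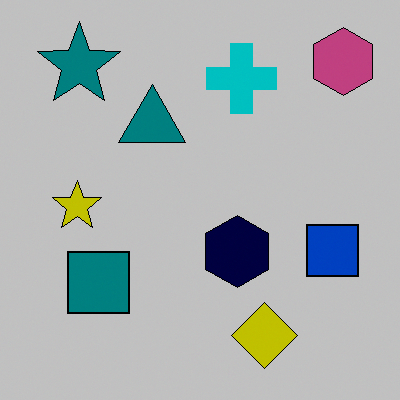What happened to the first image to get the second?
The image was aggressively posterized.

Each flat color has snapped to a coarser quantized level — most visibly, the near-white background has dropped to a flat grey.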